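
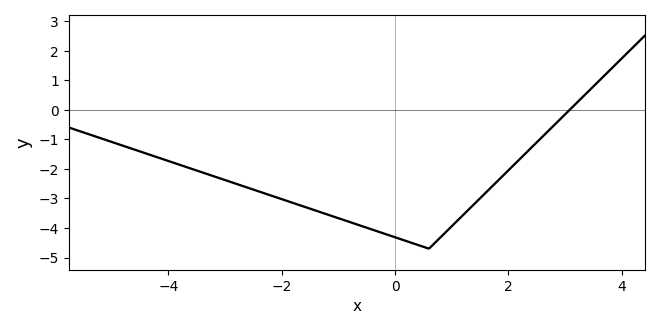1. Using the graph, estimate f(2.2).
-1.67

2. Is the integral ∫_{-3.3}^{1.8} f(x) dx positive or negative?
negative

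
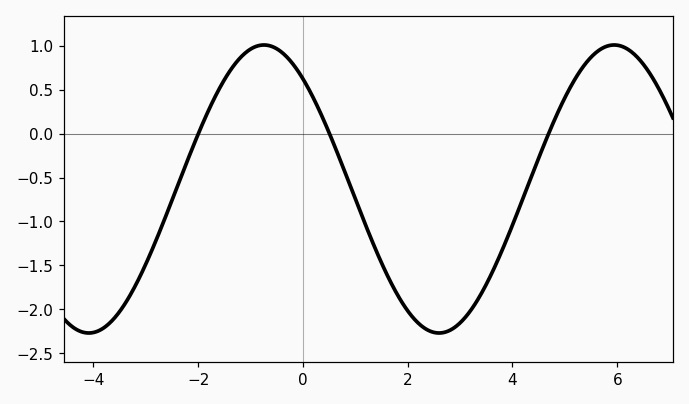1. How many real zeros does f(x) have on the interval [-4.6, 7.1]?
3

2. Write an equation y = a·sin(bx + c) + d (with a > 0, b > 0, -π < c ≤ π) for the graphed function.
y = 1.64sin(0.94x + 2.3) - 0.63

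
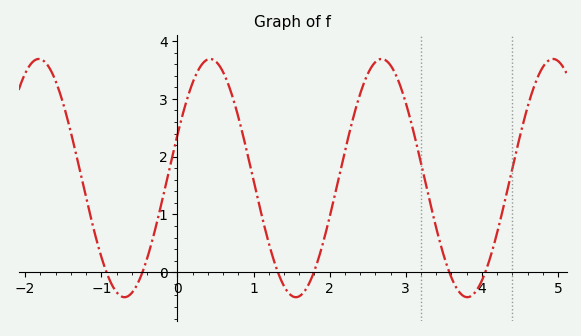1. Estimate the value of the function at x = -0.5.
-0.1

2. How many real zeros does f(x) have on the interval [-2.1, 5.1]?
6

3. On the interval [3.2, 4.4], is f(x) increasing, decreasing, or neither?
neither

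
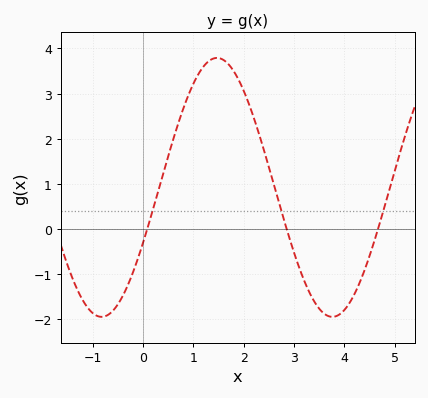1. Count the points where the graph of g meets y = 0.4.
3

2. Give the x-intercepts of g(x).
0.1, 2.9, 4.7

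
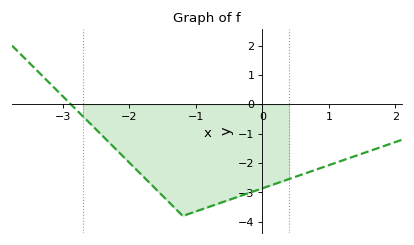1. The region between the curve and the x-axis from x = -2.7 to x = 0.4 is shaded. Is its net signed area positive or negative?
negative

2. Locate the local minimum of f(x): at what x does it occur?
-1.2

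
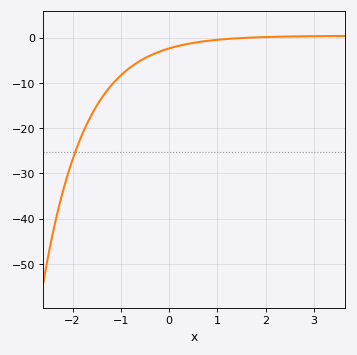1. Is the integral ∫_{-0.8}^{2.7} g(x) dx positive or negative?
negative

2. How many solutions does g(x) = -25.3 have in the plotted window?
1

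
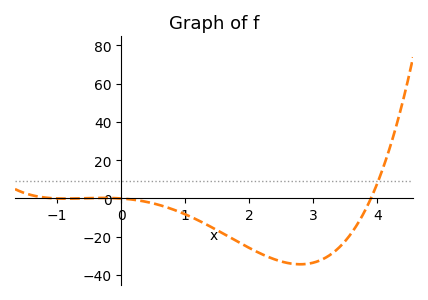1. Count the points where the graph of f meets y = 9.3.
1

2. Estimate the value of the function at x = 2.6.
-33.7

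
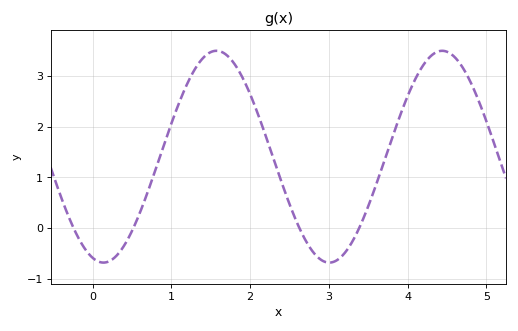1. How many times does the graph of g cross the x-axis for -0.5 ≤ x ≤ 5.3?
4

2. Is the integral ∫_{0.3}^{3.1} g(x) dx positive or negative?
positive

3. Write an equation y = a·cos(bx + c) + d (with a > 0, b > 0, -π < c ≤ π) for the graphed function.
y = 2.09cos(2.2x + 2.8) + 1.41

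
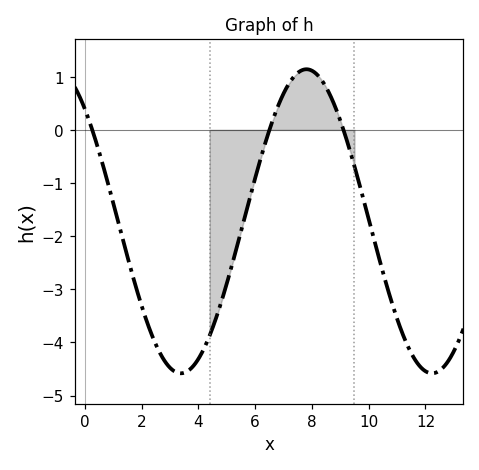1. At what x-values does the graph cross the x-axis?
0.262, 6.5, 9.11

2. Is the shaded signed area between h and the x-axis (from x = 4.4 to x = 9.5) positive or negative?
negative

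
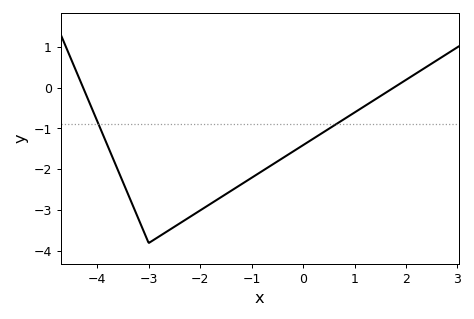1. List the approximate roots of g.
-4.2, 1.8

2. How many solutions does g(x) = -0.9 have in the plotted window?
2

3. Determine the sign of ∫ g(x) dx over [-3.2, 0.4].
negative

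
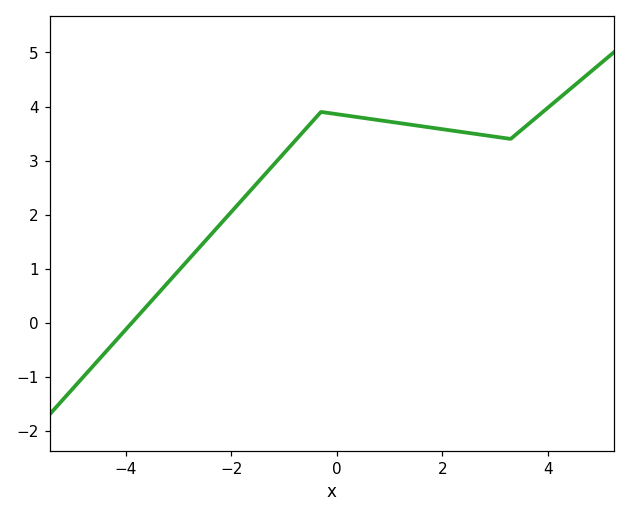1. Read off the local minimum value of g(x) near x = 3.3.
3.4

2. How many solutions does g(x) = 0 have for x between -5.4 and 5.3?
1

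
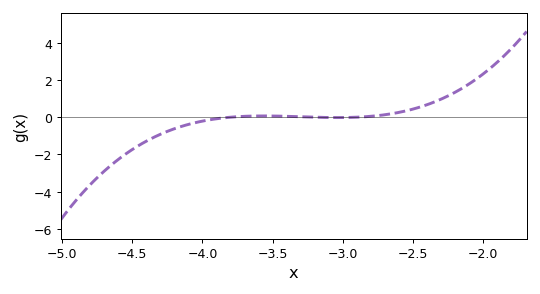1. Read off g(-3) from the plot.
-0.019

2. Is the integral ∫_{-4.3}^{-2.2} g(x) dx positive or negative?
positive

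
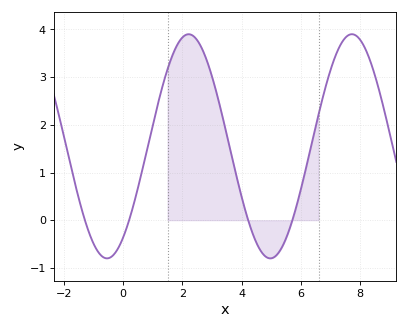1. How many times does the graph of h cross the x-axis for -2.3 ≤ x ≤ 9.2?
4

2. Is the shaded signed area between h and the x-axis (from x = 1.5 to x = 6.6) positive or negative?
positive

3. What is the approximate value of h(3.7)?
1.3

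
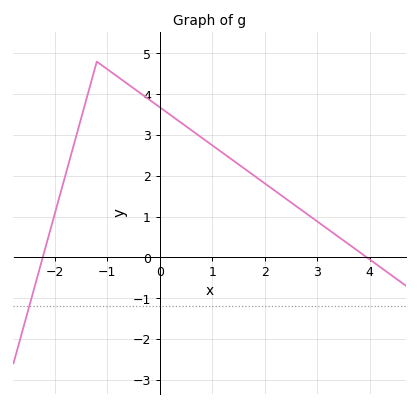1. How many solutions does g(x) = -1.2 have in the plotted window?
1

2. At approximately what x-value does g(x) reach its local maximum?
-1.2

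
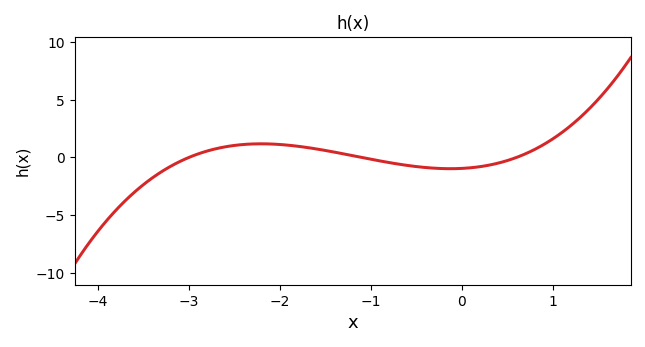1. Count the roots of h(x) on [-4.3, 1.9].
3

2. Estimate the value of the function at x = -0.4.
-0.874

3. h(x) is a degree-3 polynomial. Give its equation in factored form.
y = 0.48(x + 3)(x + 1.1)(x - 0.6)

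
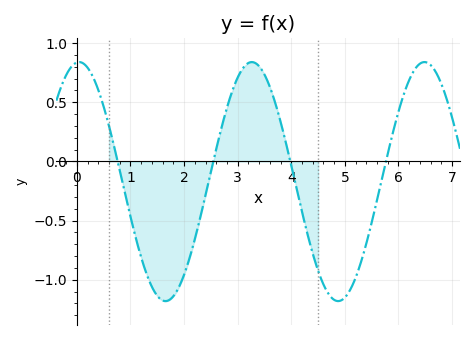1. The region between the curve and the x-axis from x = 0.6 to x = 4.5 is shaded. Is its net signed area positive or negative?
negative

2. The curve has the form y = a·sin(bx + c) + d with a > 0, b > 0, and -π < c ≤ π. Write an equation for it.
y = 1.01sin(1.9x + 1.5) - 0.17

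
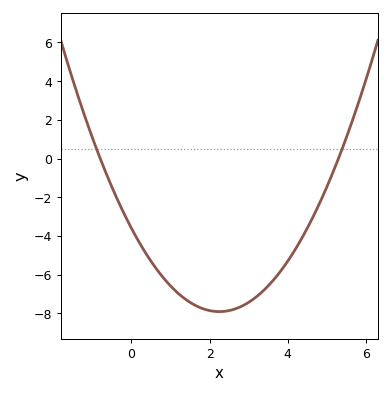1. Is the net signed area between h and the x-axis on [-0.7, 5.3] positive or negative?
negative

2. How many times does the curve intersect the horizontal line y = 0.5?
2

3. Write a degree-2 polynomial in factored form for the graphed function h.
y = 0.85(x + 0.8)(x - 5.3)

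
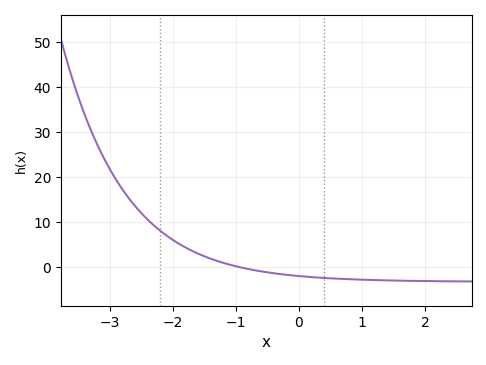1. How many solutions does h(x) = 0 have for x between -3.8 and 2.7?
1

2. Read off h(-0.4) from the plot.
-1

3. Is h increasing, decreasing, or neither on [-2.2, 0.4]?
decreasing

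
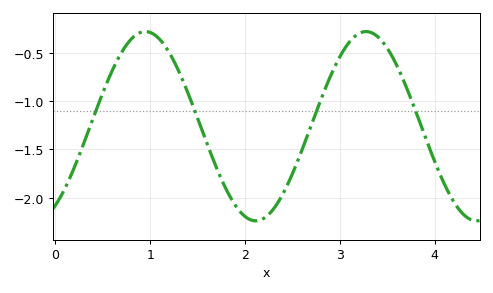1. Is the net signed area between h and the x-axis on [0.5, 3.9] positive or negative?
negative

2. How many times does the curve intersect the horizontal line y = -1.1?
4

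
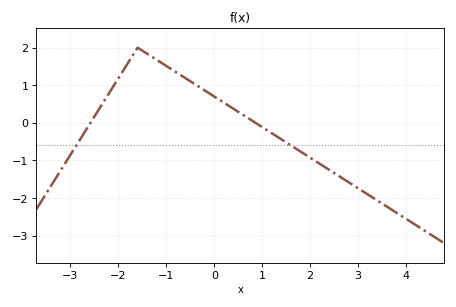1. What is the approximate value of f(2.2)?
-1.1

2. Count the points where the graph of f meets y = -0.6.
2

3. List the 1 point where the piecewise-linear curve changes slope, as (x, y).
(-1.6, 2)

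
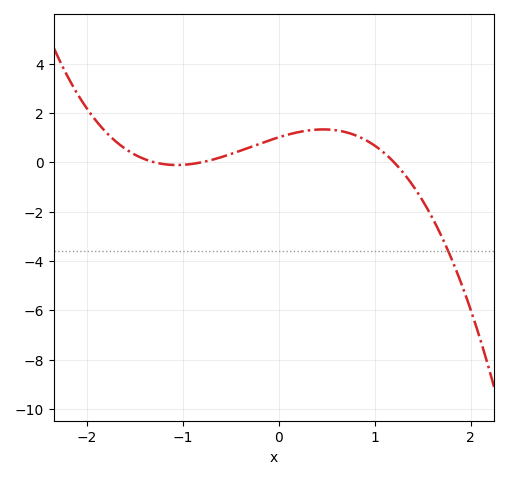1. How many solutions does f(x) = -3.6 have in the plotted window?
1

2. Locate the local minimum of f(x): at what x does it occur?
-1.06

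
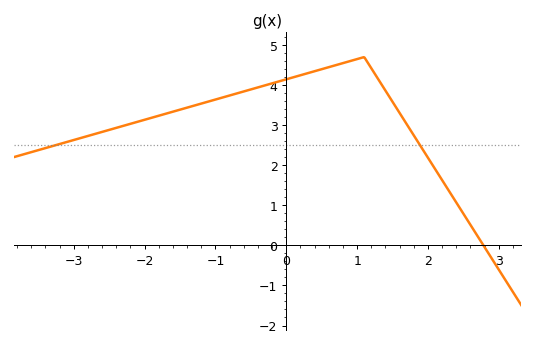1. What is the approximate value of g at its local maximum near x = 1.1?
4.7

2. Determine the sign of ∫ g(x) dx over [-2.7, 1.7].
positive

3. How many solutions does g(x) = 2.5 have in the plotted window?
2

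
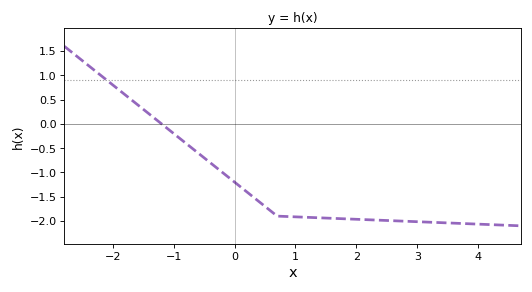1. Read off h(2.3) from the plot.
-1.98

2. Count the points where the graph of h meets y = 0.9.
1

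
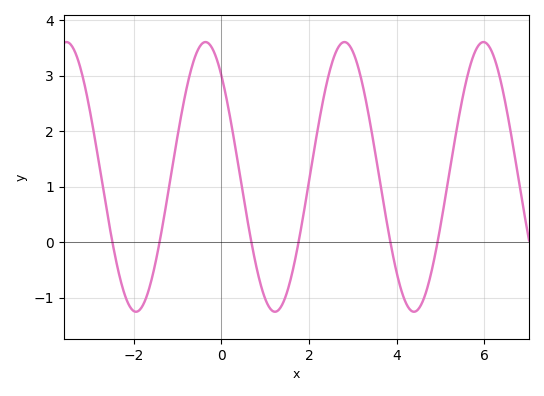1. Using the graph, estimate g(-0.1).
3.28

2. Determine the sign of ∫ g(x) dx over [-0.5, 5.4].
positive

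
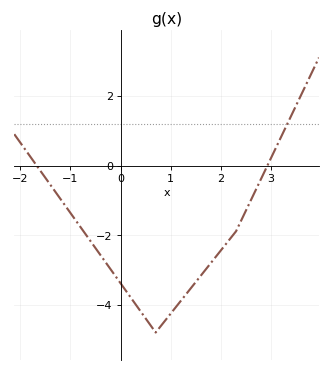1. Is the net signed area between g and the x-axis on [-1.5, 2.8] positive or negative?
negative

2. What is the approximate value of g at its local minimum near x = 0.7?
-4.8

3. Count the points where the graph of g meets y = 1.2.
1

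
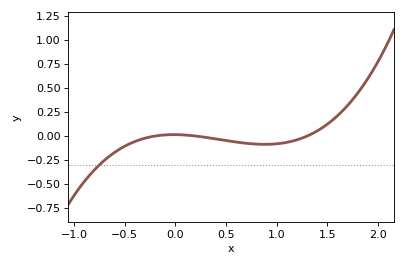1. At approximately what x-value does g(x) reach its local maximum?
0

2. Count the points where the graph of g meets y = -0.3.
1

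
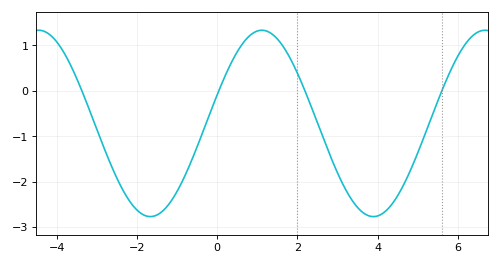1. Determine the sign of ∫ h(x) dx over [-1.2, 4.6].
negative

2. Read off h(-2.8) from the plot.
-1.3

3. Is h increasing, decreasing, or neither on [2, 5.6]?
neither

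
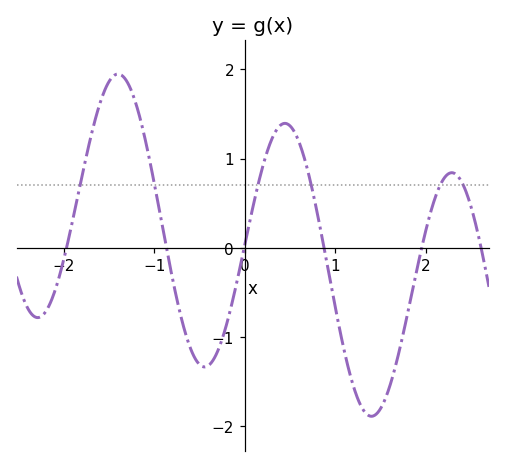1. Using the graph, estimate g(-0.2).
-0.856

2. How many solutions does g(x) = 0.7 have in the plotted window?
6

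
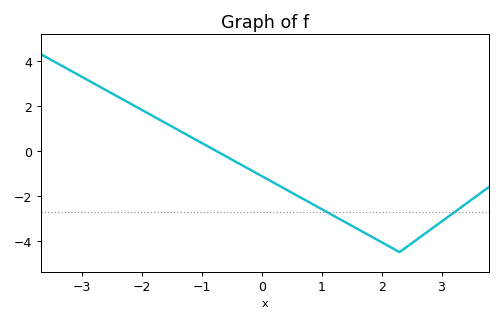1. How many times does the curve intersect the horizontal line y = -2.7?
2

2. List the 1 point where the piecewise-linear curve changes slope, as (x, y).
(2.3, -4.5)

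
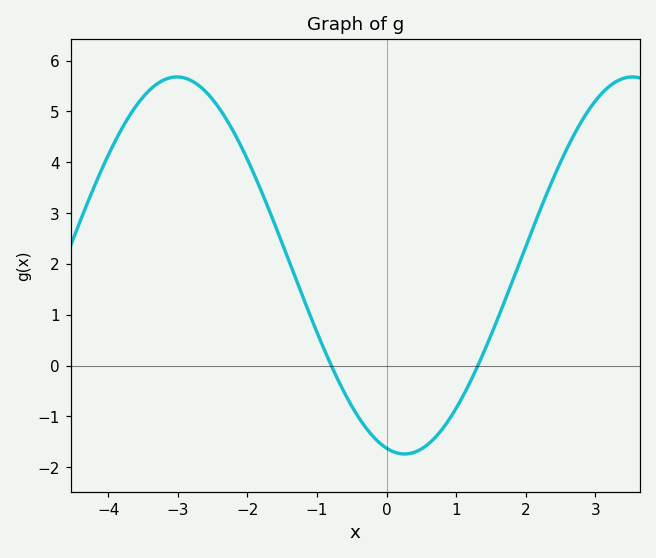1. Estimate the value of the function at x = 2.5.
4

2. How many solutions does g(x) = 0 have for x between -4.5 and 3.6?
2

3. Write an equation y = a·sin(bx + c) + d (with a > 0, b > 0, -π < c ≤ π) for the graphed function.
y = 3.71sin(0.96x - 1.8) + 1.97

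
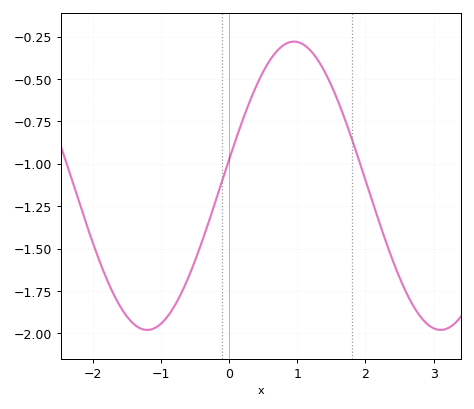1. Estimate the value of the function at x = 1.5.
-0.54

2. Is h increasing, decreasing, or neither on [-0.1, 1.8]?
neither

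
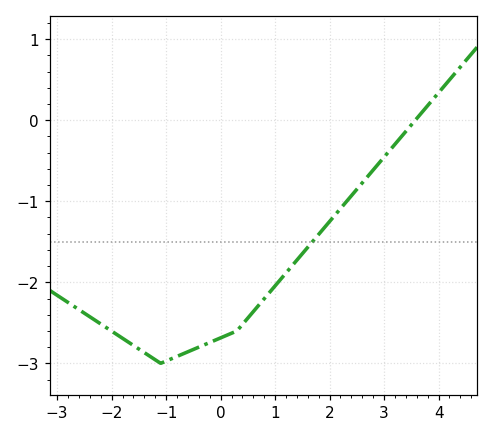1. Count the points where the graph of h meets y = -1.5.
1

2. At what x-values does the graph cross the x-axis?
3.6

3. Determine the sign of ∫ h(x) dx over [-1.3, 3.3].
negative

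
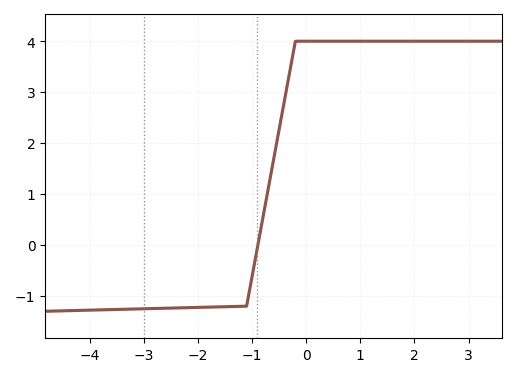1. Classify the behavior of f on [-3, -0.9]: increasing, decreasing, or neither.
increasing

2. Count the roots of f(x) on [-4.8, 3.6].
1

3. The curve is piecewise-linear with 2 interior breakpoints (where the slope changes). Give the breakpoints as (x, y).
(-1.1, -1.2); (-0.2, 4)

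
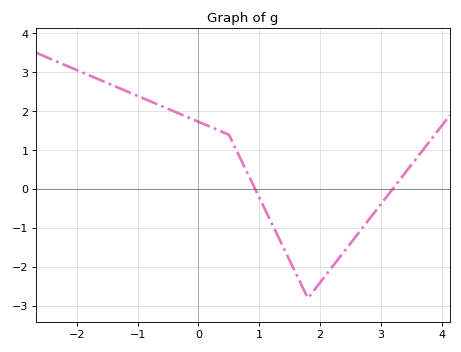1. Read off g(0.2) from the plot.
1.6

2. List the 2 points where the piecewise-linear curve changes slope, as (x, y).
(0.5, 1.4); (1.8, -2.8)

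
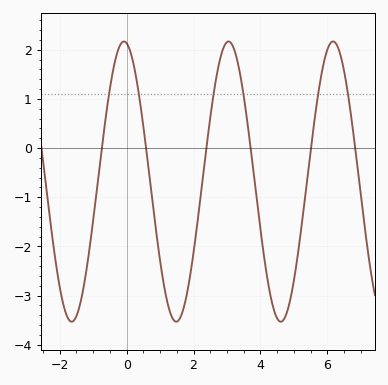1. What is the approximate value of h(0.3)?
1.4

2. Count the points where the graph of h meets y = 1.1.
6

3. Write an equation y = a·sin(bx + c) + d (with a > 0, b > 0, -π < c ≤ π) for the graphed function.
y = 2.85sin(2x + 1.7) - 0.68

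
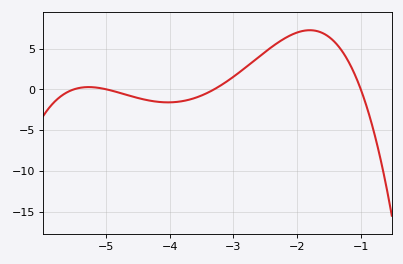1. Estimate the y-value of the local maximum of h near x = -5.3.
0.5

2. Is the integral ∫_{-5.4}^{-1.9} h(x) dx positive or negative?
positive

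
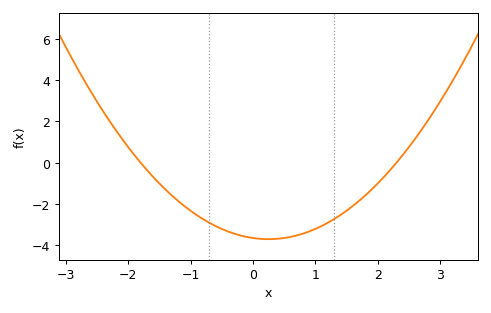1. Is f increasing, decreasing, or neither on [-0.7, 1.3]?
neither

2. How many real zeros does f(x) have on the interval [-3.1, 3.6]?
2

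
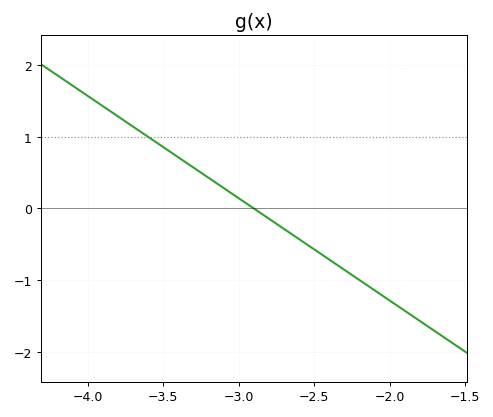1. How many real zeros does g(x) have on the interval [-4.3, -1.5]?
1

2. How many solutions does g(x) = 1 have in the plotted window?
1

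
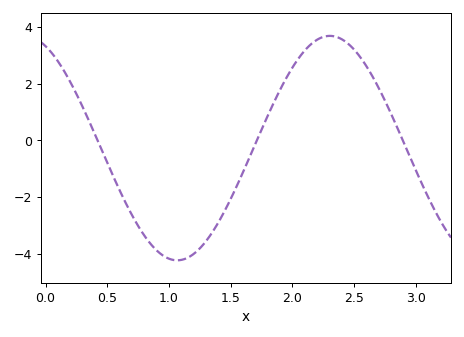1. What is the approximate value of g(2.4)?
3.58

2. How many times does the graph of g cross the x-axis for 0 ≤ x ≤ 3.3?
3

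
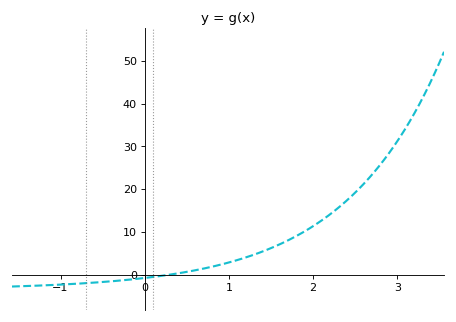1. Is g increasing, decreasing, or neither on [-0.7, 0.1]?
increasing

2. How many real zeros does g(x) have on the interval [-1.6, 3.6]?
1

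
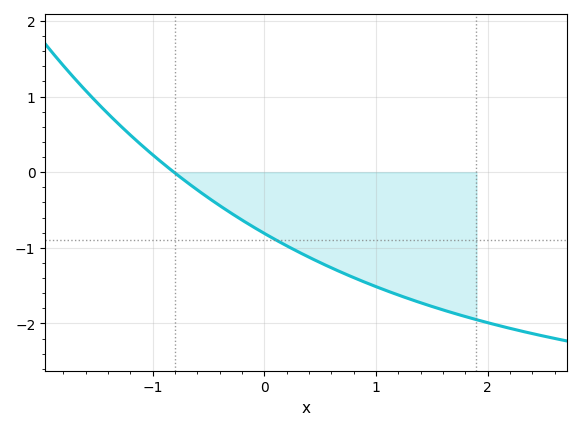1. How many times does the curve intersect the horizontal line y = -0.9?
1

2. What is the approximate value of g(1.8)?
-1.91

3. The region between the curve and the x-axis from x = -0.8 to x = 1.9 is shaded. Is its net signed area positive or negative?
negative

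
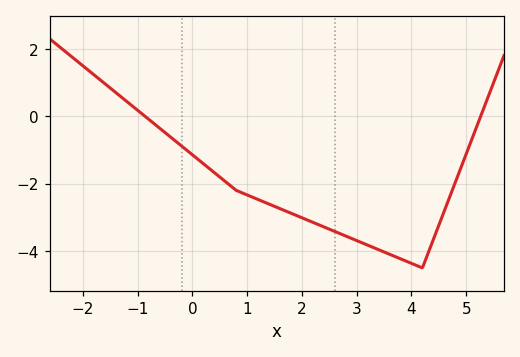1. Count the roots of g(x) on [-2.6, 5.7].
2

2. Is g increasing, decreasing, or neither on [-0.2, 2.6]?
decreasing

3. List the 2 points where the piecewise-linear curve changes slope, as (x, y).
(0.8, -2.2); (4.2, -4.5)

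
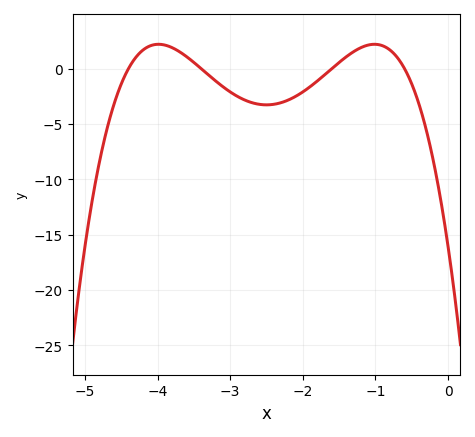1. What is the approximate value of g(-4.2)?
1.5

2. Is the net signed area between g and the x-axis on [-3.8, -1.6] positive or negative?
negative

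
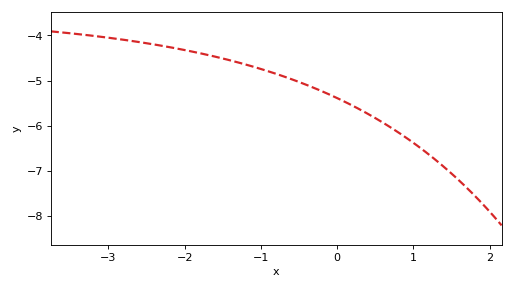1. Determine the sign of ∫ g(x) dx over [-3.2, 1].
negative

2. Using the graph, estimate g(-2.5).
-4.2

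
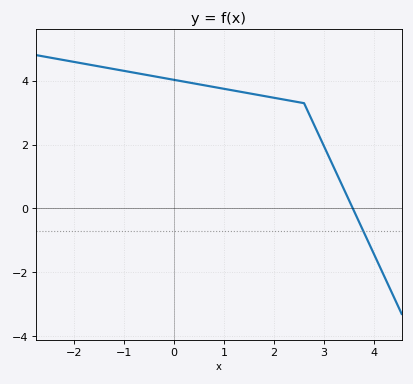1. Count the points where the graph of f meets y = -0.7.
1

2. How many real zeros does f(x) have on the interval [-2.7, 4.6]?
1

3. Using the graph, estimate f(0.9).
3.8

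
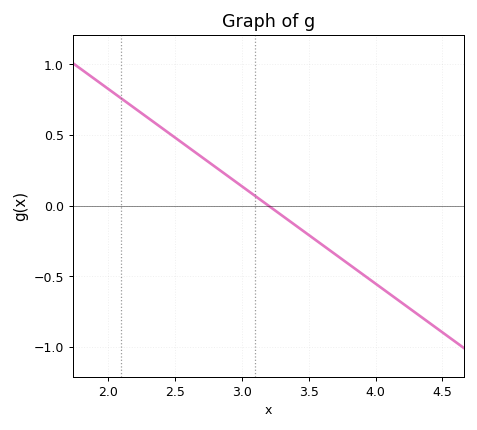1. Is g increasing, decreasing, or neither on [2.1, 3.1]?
decreasing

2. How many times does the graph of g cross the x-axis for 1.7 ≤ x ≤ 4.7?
1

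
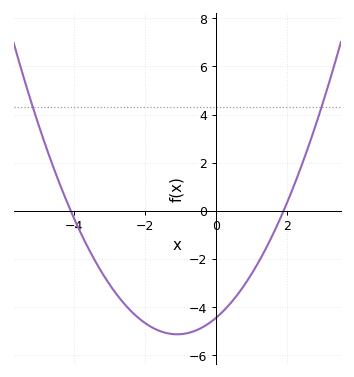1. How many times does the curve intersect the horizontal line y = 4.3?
2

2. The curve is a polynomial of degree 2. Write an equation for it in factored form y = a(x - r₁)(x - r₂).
y = 0.57(x + 4.1)(x - 1.9)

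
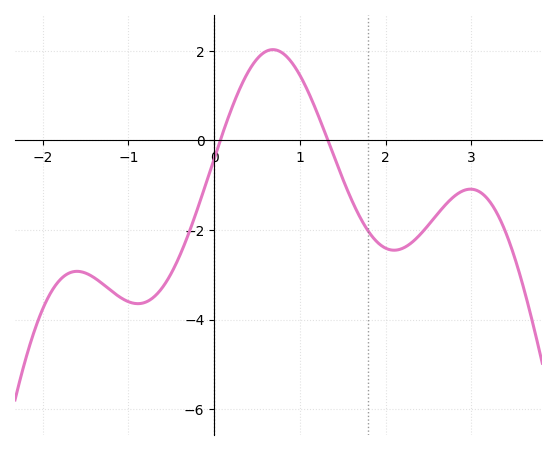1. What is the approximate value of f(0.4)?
1.54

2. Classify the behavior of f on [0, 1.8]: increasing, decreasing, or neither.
neither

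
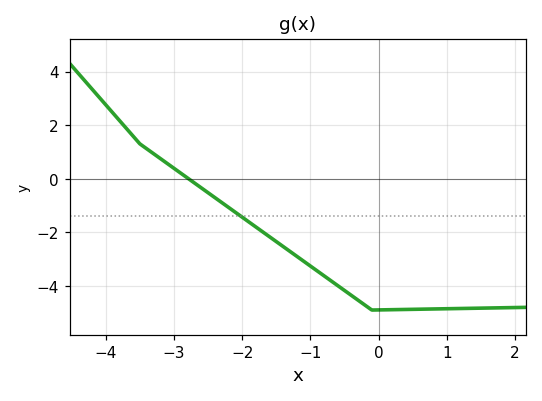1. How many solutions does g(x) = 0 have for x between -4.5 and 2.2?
1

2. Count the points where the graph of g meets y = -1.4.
1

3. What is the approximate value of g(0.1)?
-4.8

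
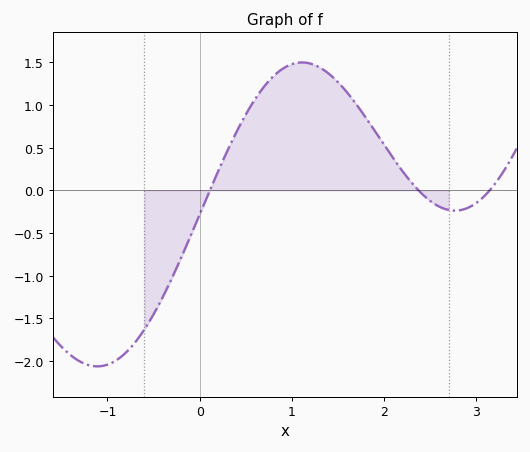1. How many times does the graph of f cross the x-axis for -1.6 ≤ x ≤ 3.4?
3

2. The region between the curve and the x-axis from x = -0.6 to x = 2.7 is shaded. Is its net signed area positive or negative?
positive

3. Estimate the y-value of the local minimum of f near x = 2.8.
-0.238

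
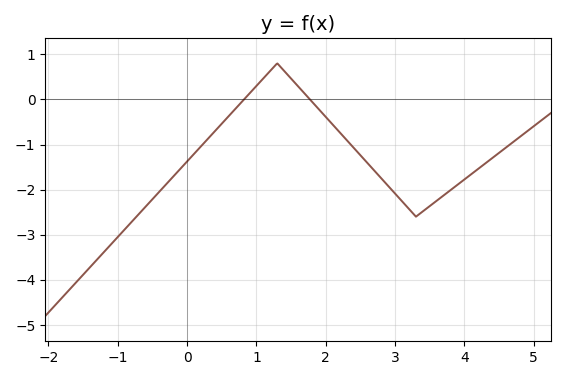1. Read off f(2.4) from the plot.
-1.1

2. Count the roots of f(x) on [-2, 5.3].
2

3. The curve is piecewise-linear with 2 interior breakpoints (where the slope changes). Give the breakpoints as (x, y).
(1.3, 0.8); (3.3, -2.6)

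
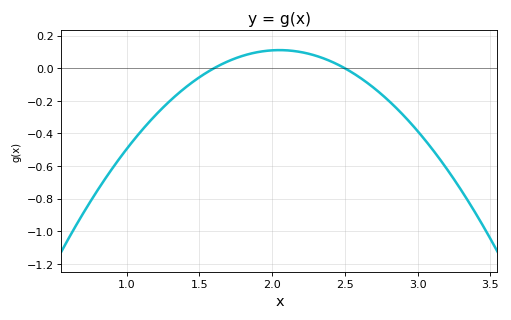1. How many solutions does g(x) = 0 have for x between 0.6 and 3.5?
2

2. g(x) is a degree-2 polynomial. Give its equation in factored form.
y = -0.55(x - 1.6)(x - 2.5)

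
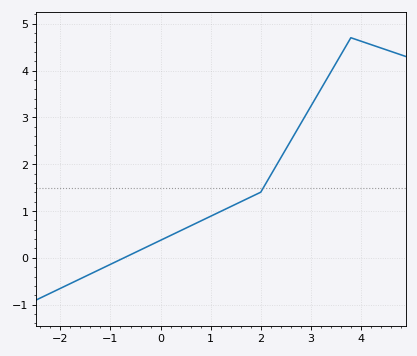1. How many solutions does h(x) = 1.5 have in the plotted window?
1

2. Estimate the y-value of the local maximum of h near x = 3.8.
4.7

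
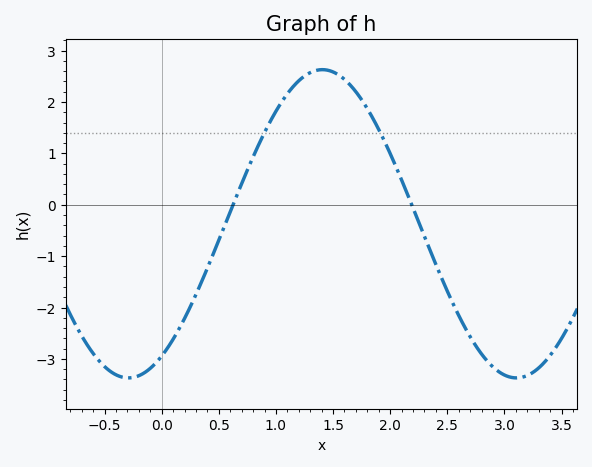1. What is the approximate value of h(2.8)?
-2.91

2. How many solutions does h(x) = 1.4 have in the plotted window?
2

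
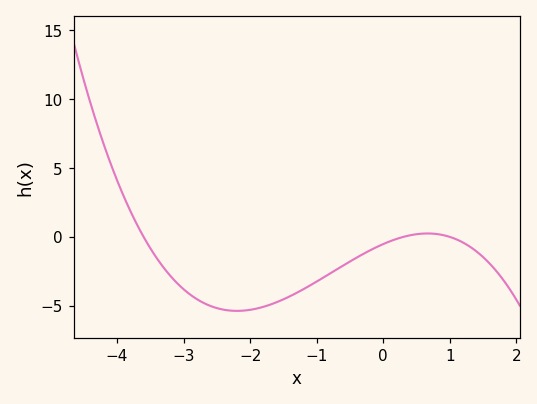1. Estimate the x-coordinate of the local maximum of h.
0.663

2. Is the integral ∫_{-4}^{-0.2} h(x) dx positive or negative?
negative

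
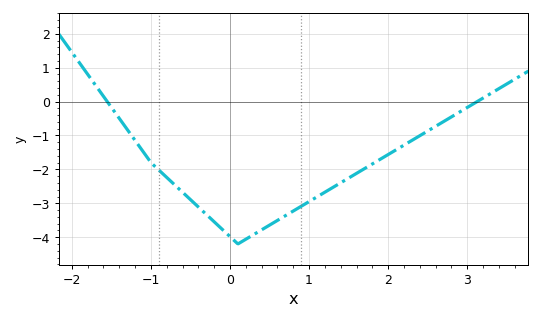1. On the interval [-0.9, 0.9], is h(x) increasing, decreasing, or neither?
neither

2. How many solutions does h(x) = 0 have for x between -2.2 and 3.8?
2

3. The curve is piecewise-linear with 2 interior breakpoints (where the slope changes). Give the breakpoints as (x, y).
(-1, -1.8); (0.1, -4.2)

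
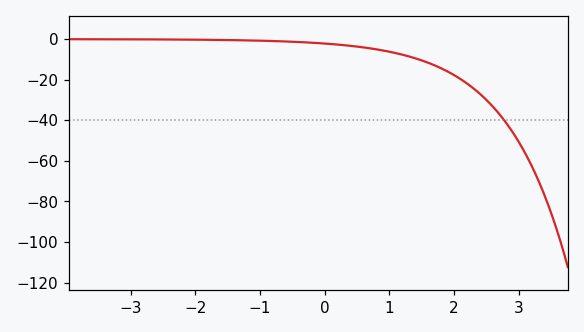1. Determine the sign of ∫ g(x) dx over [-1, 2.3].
negative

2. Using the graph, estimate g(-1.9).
0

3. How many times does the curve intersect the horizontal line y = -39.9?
1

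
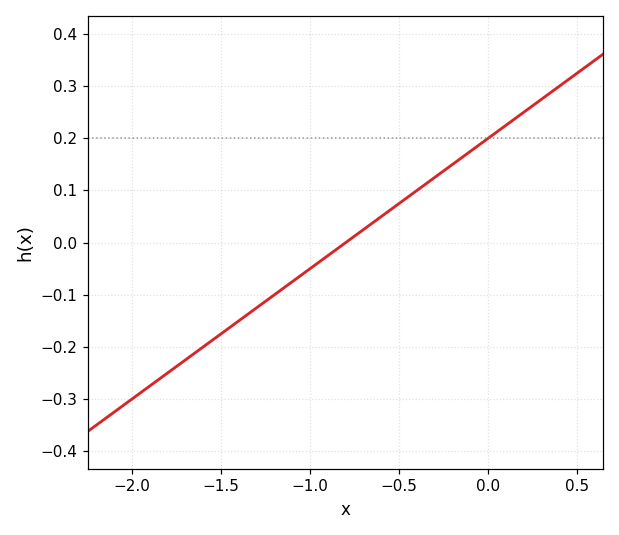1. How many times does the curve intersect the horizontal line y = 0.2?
1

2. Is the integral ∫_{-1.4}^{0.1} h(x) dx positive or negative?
positive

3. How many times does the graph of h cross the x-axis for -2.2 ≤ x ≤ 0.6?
1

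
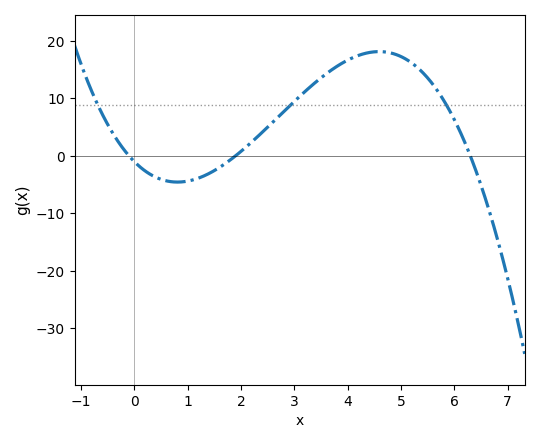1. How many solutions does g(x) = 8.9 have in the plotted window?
3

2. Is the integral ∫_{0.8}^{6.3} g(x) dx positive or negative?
positive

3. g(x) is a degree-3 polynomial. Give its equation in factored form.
y = -0.84(x + 0.1)(x - 1.9)(x - 6.3)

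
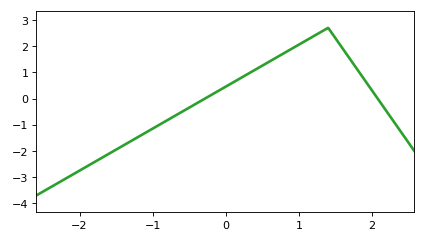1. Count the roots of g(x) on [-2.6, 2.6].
2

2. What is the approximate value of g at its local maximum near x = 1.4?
2.7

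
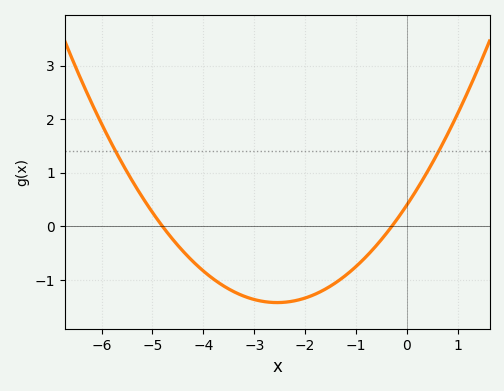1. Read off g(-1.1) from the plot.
-0.829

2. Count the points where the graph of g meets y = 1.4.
2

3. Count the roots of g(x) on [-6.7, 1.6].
2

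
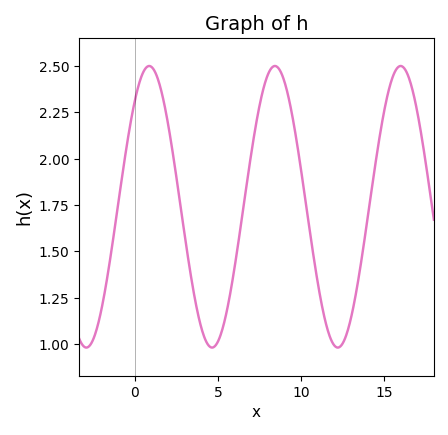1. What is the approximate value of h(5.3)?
1.09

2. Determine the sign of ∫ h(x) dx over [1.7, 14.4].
positive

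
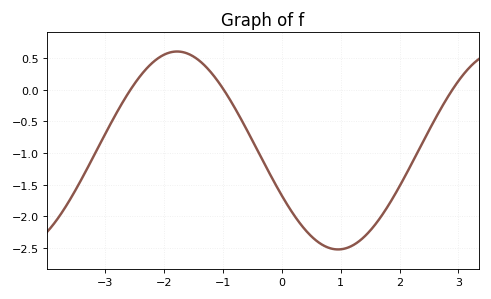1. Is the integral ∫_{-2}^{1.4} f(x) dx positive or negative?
negative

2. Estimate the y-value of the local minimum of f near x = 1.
-2.5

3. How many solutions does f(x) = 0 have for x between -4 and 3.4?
3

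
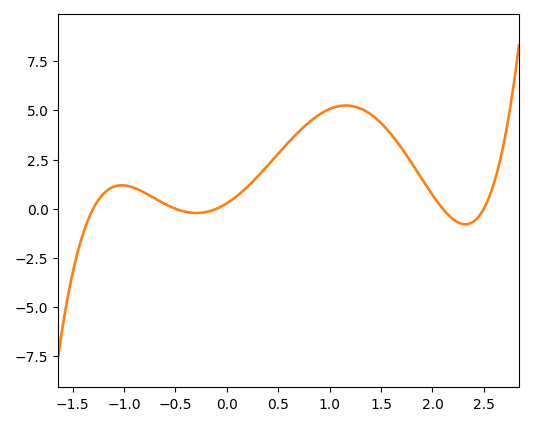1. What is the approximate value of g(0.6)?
3.4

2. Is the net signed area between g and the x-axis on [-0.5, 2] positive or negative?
positive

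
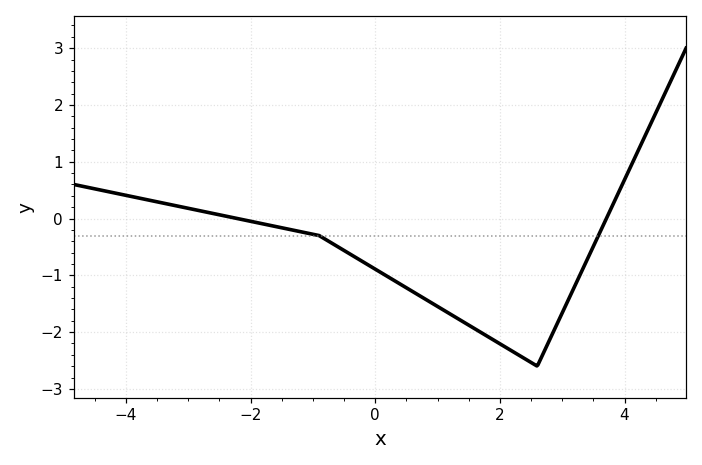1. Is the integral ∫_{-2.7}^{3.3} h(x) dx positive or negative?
negative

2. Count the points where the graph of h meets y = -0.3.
2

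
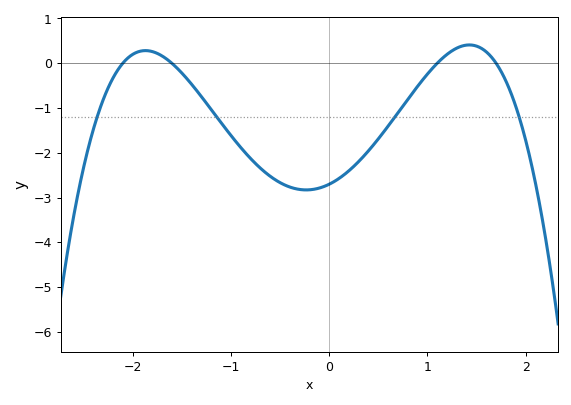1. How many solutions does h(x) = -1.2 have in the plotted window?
4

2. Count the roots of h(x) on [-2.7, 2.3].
4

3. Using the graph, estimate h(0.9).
-0.5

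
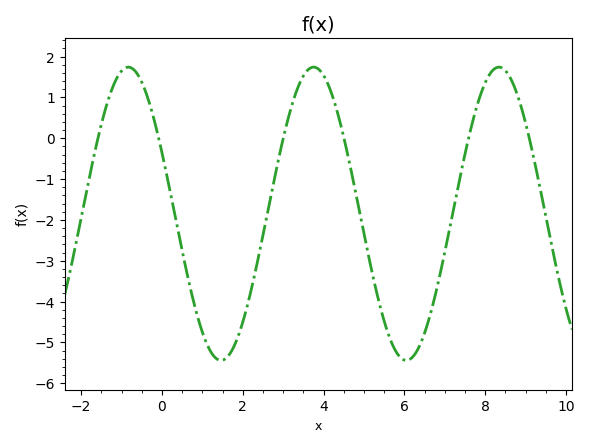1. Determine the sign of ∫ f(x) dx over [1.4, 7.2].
negative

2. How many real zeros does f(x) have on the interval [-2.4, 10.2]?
6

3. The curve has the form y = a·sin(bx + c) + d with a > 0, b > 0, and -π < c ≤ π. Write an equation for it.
y = 3.59sin(1.37x + 2.71) - 1.85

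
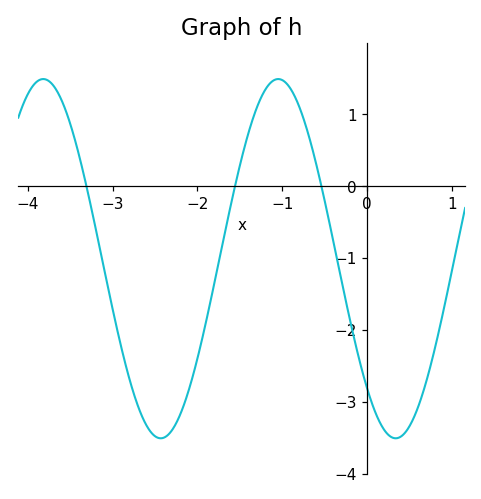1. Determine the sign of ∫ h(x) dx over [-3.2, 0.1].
negative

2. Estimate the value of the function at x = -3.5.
0.871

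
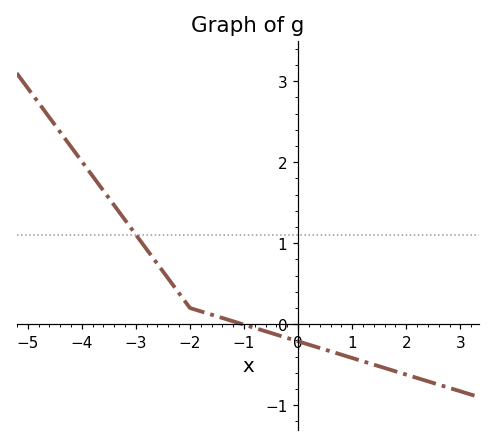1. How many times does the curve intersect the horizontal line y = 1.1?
1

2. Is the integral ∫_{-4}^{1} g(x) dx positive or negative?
positive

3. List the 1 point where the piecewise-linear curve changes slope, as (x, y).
(-2, 0.2)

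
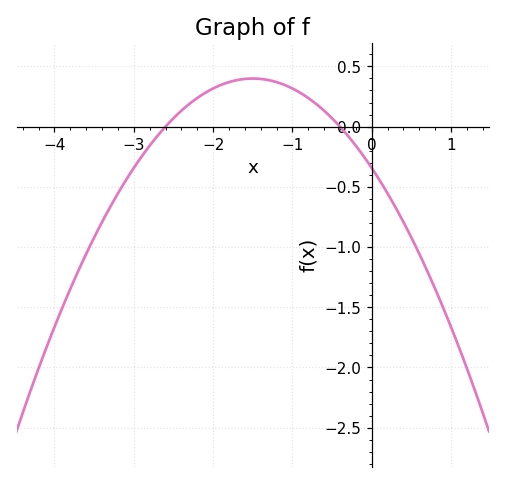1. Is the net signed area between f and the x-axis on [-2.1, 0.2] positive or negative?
positive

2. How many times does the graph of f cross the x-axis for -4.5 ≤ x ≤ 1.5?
2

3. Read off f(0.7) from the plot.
-1.2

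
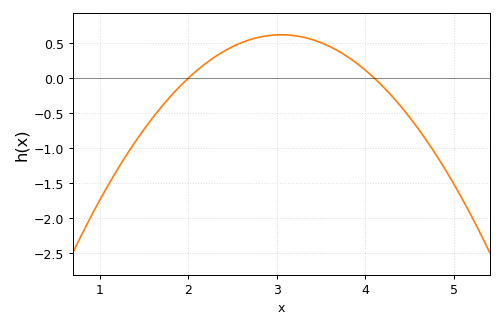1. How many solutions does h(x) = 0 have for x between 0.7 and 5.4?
2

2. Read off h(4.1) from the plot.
0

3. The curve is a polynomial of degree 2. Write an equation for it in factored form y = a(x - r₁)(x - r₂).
y = -0.56(x - 2)(x - 4.1)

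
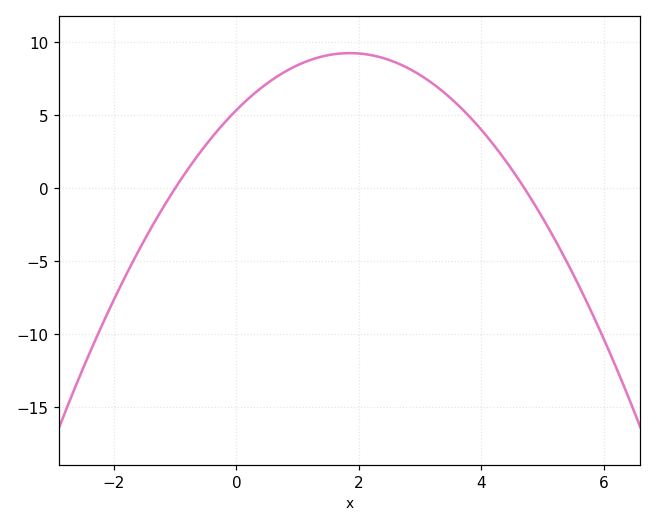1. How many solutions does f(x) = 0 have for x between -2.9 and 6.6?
2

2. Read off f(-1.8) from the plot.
-6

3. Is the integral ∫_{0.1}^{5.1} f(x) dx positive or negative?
positive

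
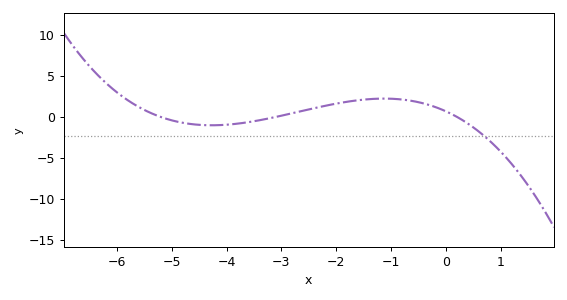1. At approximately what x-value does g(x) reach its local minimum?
-4.2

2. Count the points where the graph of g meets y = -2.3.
1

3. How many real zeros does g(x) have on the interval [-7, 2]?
3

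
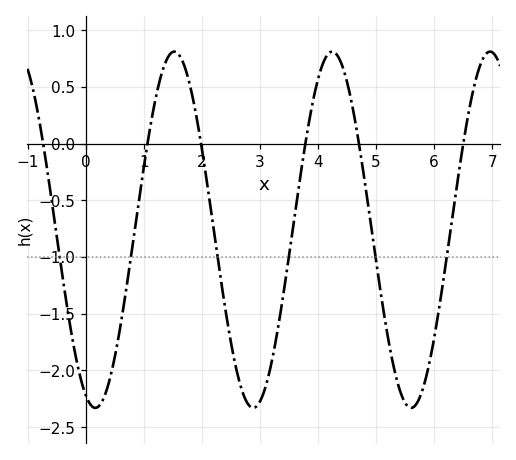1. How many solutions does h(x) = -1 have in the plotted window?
6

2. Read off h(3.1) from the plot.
-2.15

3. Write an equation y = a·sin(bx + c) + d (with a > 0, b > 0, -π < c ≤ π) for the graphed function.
y = 1.57sin(2.3x - 2) - 0.76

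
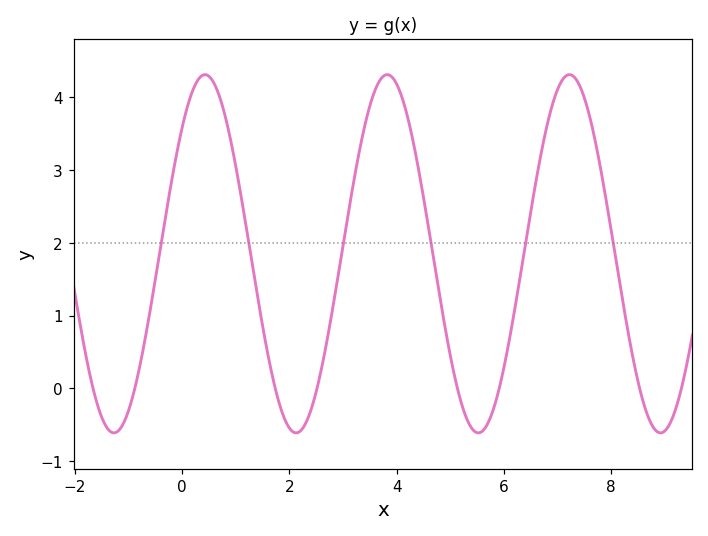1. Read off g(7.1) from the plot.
4.25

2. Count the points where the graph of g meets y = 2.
6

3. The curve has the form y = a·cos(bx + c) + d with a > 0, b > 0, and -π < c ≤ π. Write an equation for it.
y = 2.46cos(1.85x - 0.79) + 1.85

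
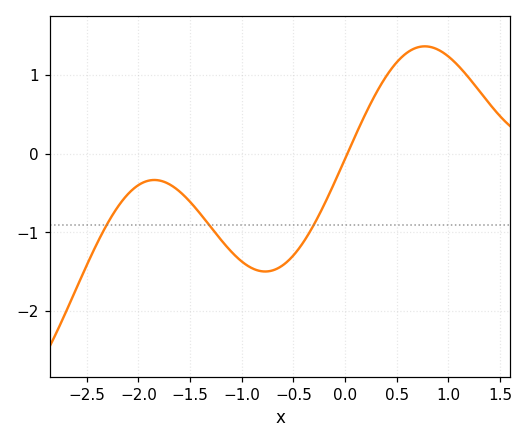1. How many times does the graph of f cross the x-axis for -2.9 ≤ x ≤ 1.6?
1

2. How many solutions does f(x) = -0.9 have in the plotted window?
3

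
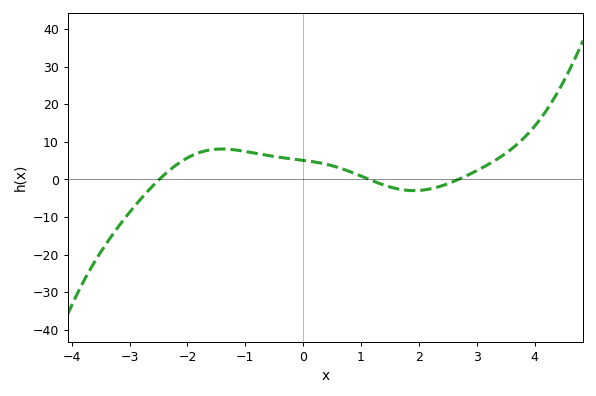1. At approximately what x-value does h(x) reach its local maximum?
-1.4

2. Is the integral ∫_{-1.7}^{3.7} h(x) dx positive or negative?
positive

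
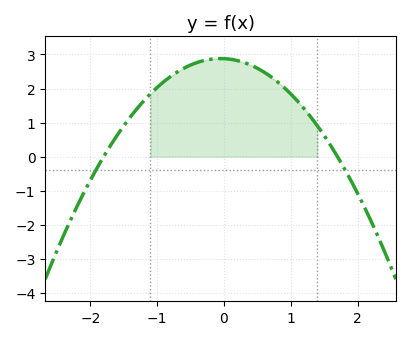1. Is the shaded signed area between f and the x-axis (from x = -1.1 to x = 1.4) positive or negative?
positive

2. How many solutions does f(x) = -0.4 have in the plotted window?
2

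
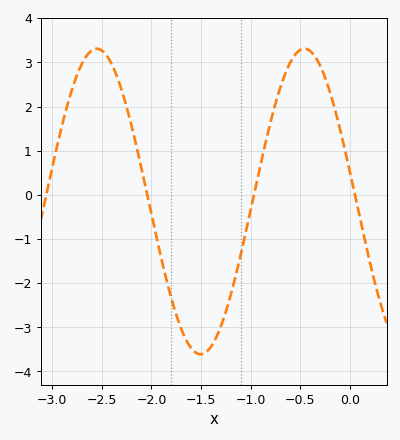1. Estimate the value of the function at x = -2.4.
2.96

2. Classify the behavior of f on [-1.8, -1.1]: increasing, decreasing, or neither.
neither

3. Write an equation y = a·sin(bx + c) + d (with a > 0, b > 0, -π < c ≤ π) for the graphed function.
y = 3.46sin(3x + 2.94) - 0.15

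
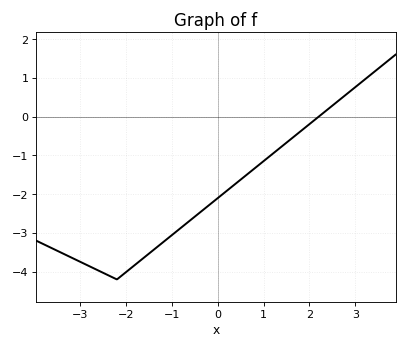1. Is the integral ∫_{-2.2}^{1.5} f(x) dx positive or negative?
negative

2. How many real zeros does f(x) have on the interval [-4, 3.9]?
1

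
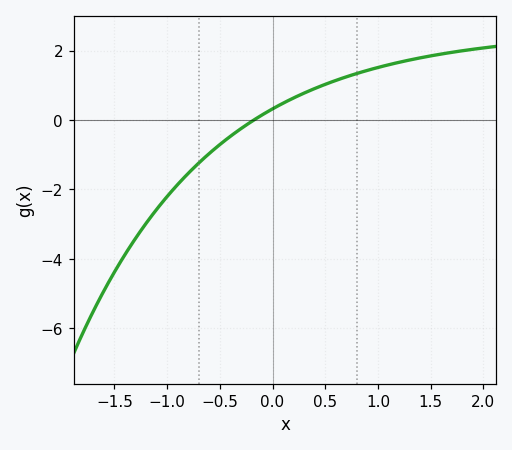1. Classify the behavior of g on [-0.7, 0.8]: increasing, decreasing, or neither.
increasing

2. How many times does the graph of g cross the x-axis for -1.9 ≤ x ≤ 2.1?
1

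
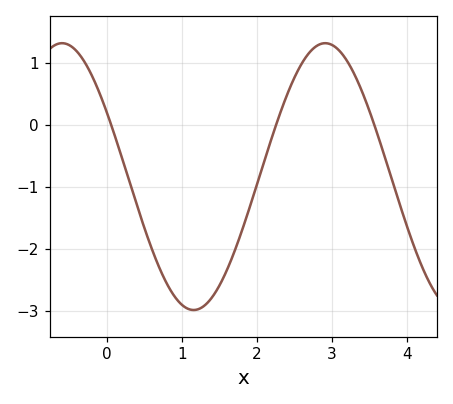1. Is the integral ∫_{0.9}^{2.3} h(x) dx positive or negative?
negative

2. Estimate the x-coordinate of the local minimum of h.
1.16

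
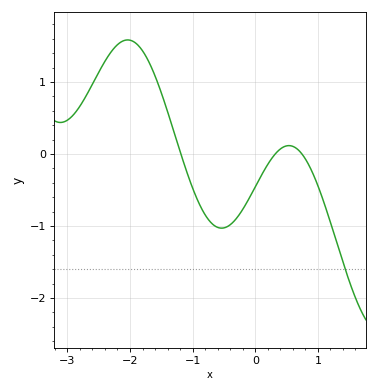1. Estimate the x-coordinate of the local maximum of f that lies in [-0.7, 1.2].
0.539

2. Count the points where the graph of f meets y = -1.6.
1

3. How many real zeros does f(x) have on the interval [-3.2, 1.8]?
3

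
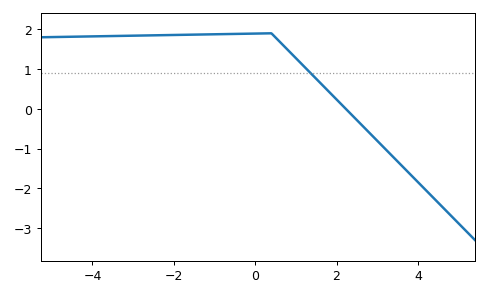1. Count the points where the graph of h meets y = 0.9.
1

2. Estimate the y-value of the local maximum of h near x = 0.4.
1.9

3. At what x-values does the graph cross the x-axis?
2.23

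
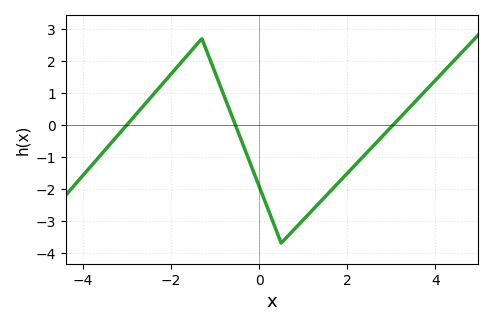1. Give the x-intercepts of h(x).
-3, -0.541, 3.04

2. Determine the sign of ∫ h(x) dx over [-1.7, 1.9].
negative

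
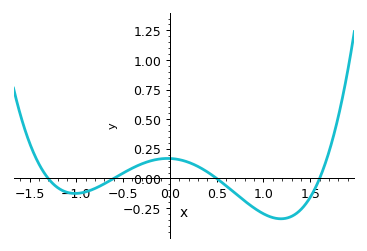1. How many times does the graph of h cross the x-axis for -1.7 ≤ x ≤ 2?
4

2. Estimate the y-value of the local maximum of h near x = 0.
0.169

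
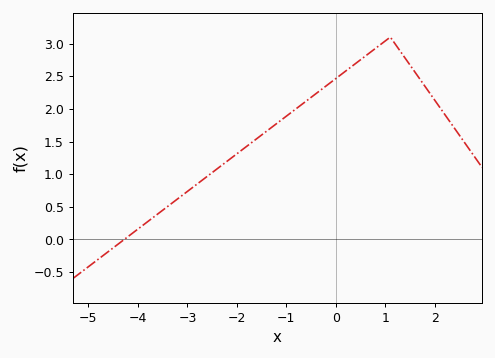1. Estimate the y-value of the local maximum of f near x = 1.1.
3.1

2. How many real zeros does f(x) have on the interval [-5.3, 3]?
1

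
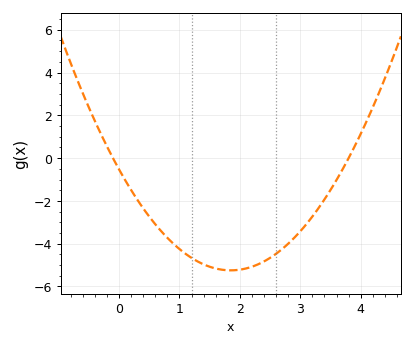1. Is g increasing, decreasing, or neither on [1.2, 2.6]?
neither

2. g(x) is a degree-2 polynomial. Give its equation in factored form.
y = 1.38(x + 0.1)(x - 3.8)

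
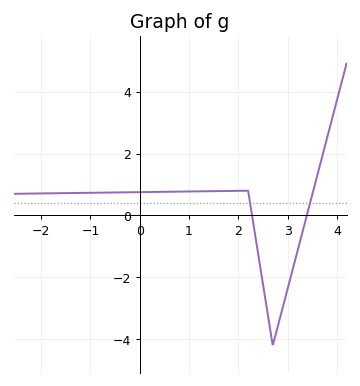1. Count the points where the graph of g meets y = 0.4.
2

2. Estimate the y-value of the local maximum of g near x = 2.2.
0.8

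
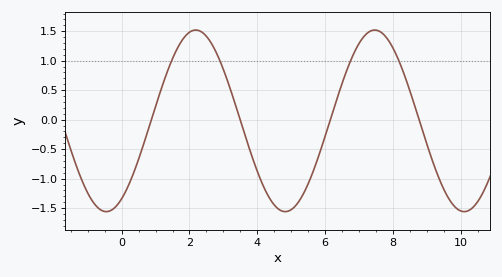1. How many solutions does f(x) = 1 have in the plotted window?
4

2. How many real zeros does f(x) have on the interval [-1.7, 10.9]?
4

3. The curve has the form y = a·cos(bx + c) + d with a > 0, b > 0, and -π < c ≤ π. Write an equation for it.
y = 1.54cos(1.19x - 2.6) - 0.02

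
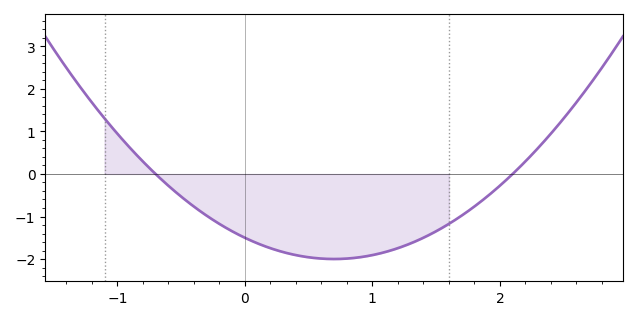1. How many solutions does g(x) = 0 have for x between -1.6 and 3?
2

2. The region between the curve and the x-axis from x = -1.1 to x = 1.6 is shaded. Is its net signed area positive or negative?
negative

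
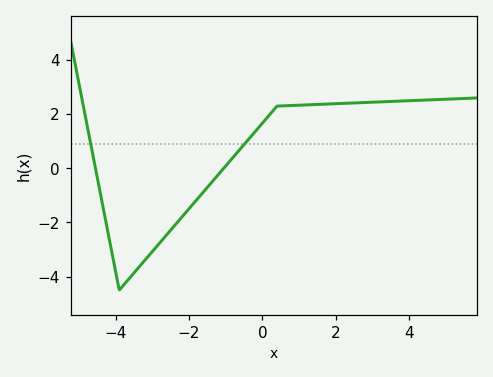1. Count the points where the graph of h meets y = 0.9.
2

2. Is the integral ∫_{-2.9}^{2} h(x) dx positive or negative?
positive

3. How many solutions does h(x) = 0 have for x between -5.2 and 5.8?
2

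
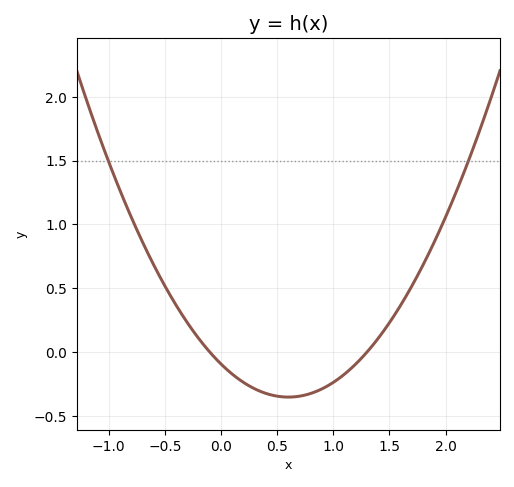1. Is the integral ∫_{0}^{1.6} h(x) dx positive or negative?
negative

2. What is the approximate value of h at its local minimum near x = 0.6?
-0.35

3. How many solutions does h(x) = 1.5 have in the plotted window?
2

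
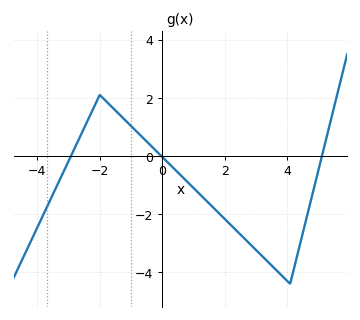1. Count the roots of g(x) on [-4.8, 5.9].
3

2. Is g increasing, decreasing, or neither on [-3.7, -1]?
neither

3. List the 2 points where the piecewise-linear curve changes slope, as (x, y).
(-2, 2.1); (4.1, -4.4)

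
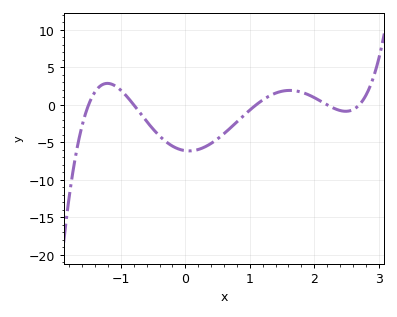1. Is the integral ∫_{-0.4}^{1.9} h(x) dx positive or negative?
negative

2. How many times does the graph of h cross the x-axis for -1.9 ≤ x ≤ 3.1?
5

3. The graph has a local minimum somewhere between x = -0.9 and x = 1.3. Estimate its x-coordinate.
0.058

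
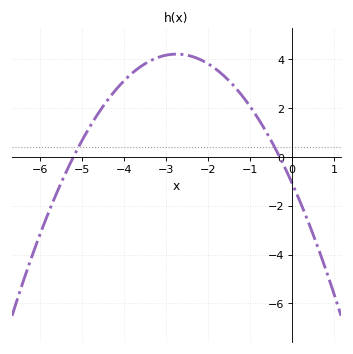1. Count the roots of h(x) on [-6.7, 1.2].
2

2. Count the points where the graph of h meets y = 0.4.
2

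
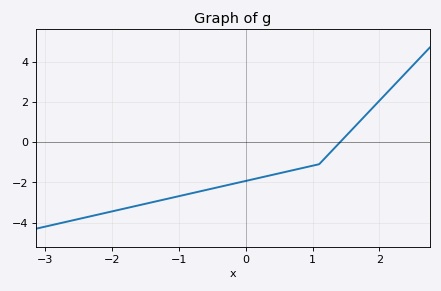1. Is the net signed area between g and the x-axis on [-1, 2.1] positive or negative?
negative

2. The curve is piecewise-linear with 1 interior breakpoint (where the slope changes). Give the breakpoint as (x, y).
(1.1, -1.1)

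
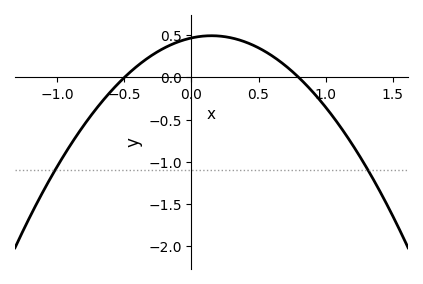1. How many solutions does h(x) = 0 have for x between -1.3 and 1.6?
2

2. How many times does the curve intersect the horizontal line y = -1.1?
2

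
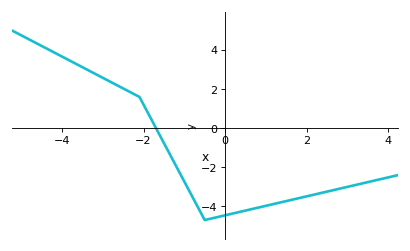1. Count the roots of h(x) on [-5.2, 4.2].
1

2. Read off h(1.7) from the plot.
-3.6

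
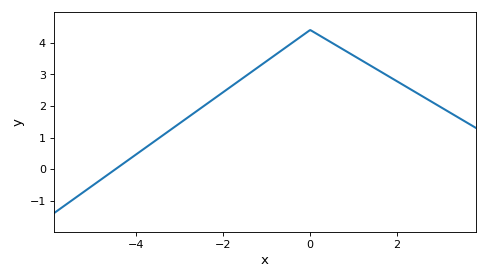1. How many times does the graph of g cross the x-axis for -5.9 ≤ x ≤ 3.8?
1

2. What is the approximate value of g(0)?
4.4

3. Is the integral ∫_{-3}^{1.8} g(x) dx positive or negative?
positive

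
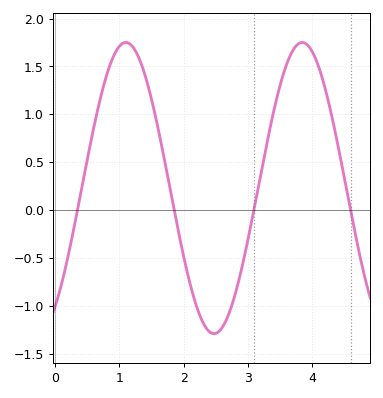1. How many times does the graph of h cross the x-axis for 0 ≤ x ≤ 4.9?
4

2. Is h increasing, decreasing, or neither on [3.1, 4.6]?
neither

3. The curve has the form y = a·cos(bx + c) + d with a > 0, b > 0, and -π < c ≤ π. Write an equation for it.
y = 1.52cos(2.3x - 2.5) + 0.23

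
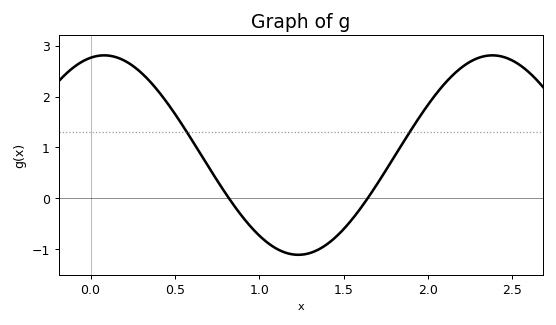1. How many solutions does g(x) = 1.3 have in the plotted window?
2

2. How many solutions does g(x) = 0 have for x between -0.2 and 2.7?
2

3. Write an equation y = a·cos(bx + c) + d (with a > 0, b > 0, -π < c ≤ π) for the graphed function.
y = 1.96cos(2.7x - 0.22) + 0.85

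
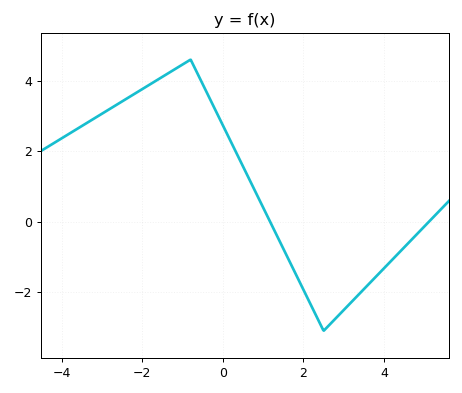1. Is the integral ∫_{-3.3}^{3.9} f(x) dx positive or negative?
positive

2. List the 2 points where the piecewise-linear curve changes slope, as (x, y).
(-0.8, 4.6); (2.5, -3.1)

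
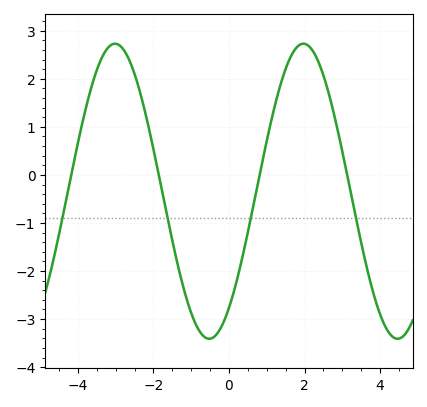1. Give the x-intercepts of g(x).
-4.2, -1.8, 0.8, 3.2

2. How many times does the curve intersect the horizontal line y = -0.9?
4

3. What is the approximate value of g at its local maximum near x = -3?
2.7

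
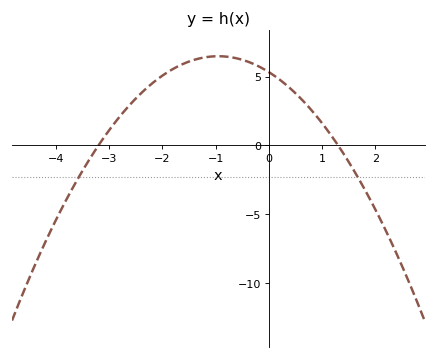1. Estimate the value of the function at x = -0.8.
6.45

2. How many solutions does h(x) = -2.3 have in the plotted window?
2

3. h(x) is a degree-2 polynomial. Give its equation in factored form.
y = -1.28(x + 3.2)(x - 1.3)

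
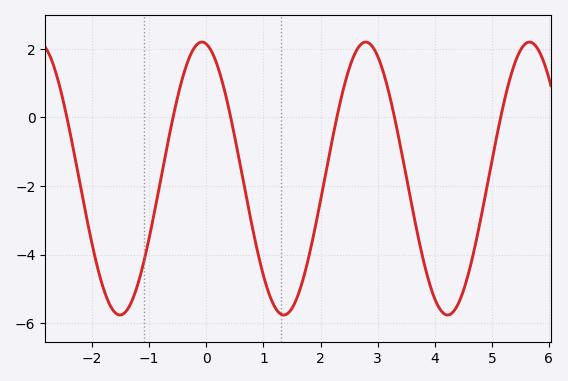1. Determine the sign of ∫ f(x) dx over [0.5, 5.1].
negative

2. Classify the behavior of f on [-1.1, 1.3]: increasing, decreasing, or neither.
neither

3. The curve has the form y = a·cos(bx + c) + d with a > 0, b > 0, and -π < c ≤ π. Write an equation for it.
y = 3.98cos(2.2x + 0.17) - 1.78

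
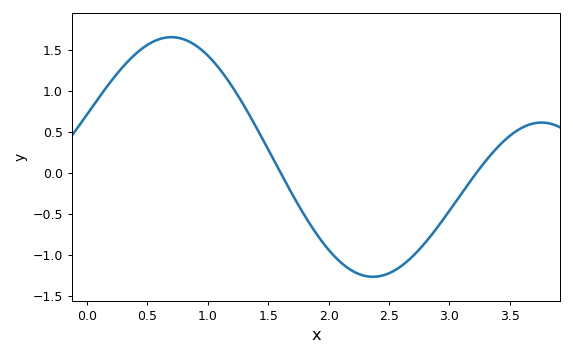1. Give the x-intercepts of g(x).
1.6, 3.2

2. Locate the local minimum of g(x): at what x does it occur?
2.4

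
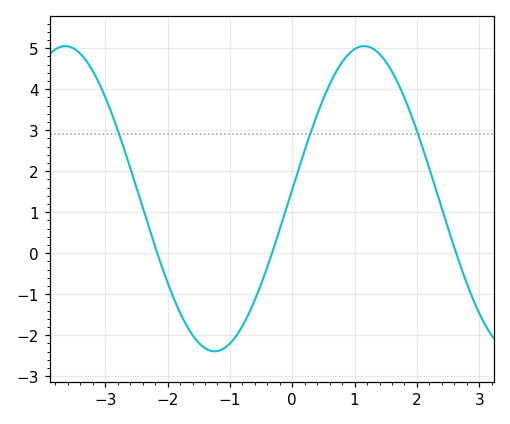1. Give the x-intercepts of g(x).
-2.2, -0.3, 2.6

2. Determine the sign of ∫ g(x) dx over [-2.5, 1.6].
positive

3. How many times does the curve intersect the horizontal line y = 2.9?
3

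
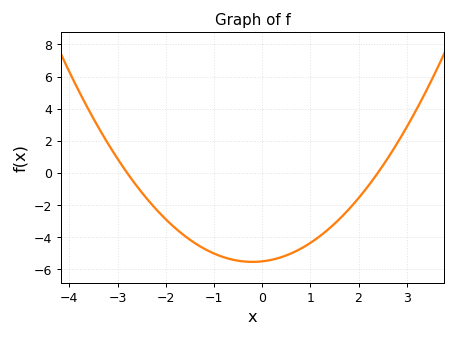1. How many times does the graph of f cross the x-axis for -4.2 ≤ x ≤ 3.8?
2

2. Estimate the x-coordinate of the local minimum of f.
-0.2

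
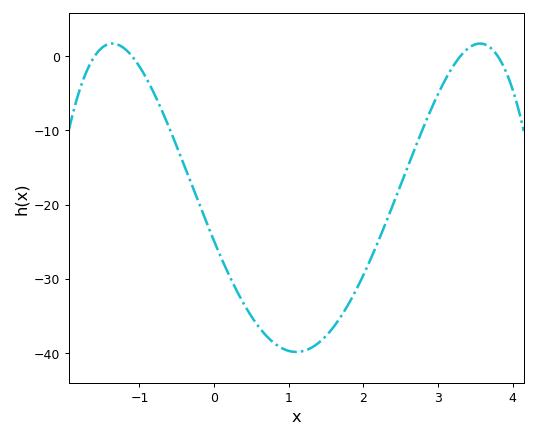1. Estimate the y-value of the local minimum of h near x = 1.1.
-39.9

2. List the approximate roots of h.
-1.6, -1.1, 3.3, 3.8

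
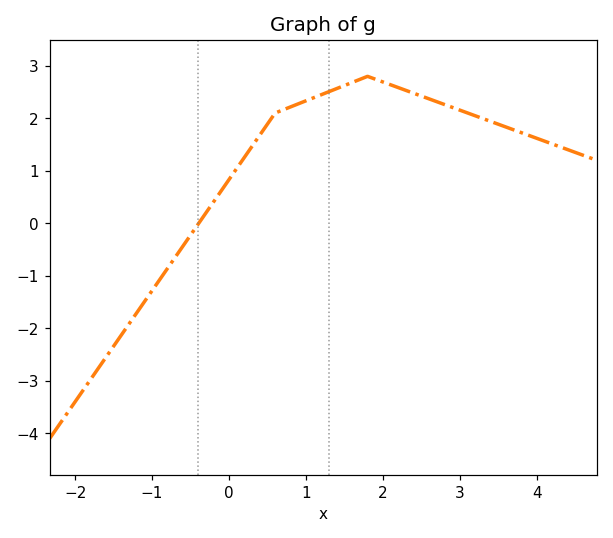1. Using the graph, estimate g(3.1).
2.1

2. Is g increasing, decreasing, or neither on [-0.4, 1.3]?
increasing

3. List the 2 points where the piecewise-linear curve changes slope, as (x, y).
(0.6, 2.1); (1.8, 2.8)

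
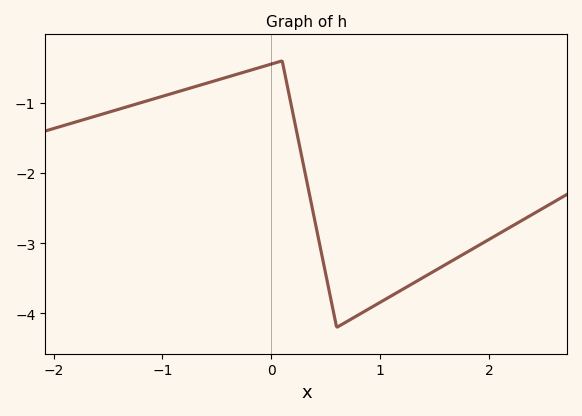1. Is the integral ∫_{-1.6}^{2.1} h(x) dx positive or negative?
negative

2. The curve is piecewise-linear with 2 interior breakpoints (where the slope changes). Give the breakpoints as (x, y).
(0.1, -0.4); (0.6, -4.2)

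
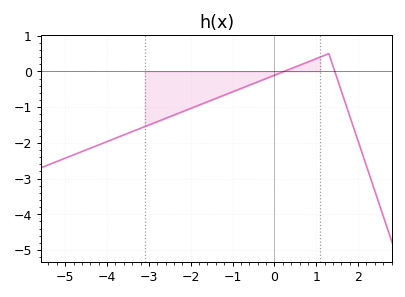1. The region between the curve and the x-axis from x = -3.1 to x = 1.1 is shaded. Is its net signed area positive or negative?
negative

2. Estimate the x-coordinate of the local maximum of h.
1.3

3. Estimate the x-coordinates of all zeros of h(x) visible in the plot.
0.224, 1.44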